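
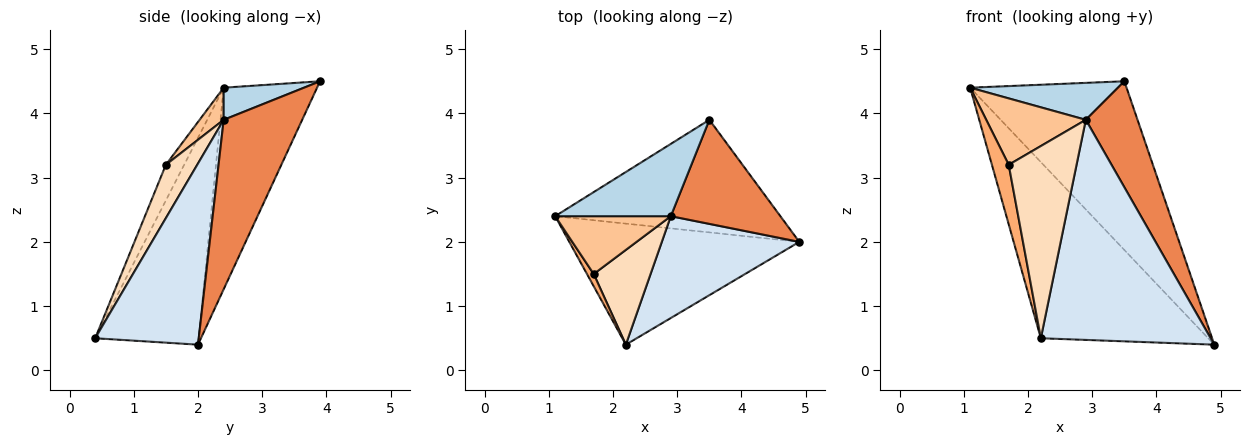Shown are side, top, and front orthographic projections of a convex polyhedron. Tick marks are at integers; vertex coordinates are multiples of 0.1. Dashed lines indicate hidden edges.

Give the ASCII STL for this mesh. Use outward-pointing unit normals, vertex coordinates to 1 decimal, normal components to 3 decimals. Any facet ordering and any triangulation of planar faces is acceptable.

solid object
 facet normal -0.454 0.734 -0.505
  outer loop
   vertex 2.2 0.4 0.5
   vertex 1.1 2.4 4.4
   vertex 4.9 2.0 0.4
  endloop
 endfacet
 facet normal -0.445 0.745 -0.497
  outer loop
   vertex 3.5 3.9 4.5
   vertex 4.9 2.0 0.4
   vertex 1.1 2.4 4.4
  endloop
 endfacet
 facet normal 0.240 -0.442 0.864
  outer loop
   vertex 2.9 2.4 3.9
   vertex 3.5 3.9 4.5
   vertex 1.1 2.4 4.4
  endloop
 endfacet
 facet normal 0.484 -0.794 0.367
  outer loop
   vertex 2.9 2.4 3.9
   vertex 2.2 0.4 0.5
   vertex 4.9 2.0 0.4
  endloop
 endfacet
 facet normal 0.735 -0.484 0.475
  outer loop
   vertex 2.9 2.4 3.9
   vertex 4.9 2.0 0.4
   vertex 3.5 3.9 4.5
  endloop
 endfacet
 facet normal -0.729 -0.670 0.138
  outer loop
   vertex 1.7 1.5 3.2
   vertex 1.1 2.4 4.4
   vertex 2.2 0.4 0.5
  endloop
 endfacet
 facet normal 0.179 -0.742 0.646
  outer loop
   vertex 1.7 1.5 3.2
   vertex 2.9 2.4 3.9
   vertex 1.1 2.4 4.4
  endloop
 endfacet
 facet normal 0.383 -0.828 0.408
  outer loop
   vertex 1.7 1.5 3.2
   vertex 2.2 0.4 0.5
   vertex 2.9 2.4 3.9
  endloop
 endfacet
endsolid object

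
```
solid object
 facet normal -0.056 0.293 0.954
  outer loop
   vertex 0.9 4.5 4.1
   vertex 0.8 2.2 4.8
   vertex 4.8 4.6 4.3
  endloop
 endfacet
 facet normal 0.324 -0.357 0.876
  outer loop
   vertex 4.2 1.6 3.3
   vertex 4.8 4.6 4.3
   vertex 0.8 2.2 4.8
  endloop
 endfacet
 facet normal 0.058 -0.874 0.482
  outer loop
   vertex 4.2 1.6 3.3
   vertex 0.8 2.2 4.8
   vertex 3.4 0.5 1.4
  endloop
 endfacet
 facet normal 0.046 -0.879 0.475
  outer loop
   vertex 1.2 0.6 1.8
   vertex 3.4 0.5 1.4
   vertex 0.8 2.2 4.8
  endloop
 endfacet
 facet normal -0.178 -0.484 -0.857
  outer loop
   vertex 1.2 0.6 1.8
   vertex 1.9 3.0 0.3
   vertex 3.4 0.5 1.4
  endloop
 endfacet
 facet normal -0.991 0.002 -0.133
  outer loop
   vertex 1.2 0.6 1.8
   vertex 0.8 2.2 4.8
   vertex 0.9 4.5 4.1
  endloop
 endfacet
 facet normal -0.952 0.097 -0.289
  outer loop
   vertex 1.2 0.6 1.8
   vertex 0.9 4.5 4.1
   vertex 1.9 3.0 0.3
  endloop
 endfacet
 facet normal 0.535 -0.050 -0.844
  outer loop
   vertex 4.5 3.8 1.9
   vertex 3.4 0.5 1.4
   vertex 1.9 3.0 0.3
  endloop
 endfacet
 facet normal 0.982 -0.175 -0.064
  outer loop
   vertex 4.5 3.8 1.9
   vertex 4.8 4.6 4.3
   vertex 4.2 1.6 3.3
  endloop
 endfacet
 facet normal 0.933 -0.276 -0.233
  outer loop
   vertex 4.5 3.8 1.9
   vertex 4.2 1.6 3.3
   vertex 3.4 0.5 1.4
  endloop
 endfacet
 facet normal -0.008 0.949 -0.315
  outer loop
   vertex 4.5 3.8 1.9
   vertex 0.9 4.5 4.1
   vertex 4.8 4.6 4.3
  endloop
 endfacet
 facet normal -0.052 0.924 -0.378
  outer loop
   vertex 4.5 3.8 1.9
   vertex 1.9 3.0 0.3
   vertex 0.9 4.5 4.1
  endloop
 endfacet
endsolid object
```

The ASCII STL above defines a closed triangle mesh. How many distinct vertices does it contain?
8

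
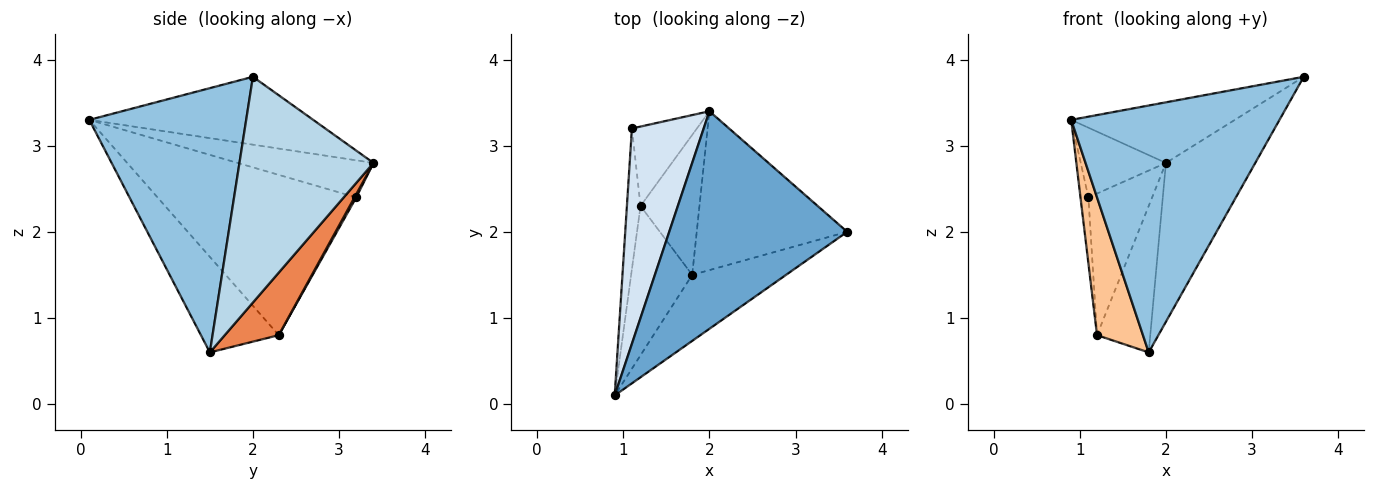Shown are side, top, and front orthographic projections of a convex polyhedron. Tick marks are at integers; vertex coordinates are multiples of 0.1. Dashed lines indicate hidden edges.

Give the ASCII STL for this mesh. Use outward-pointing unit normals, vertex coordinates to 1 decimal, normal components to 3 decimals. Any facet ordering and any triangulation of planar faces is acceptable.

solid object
 facet normal -0.345 0.252 0.904
  outer loop
   vertex 2.0 3.4 2.8
   vertex 0.9 0.1 3.3
   vertex 3.6 2.0 3.8
  endloop
 endfacet
 facet normal 0.588 -0.781 -0.209
  outer loop
   vertex 1.8 1.5 0.6
   vertex 3.6 2.0 3.8
   vertex 0.9 0.1 3.3
  endloop
 endfacet
 facet normal 0.728 0.485 -0.485
  outer loop
   vertex 1.8 1.5 0.6
   vertex 2.0 3.4 2.8
   vertex 3.6 2.0 3.8
  endloop
 endfacet
 facet normal -0.441 0.276 0.854
  outer loop
   vertex 1.1 3.2 2.4
   vertex 0.9 0.1 3.3
   vertex 2.0 3.4 2.8
  endloop
 endfacet
 facet normal 0.591 0.583 -0.557
  outer loop
   vertex 1.2 2.3 0.8
   vertex 2.0 3.4 2.8
   vertex 1.8 1.5 0.6
  endloop
 endfacet
 facet normal 0.024 0.872 -0.489
  outer loop
   vertex 1.2 2.3 0.8
   vertex 1.1 3.2 2.4
   vertex 2.0 3.4 2.8
  endloop
 endfacet
 facet normal -0.754 -0.445 -0.482
  outer loop
   vertex 1.2 2.3 0.8
   vertex 1.8 1.5 0.6
   vertex 0.9 0.1 3.3
  endloop
 endfacet
 facet normal -0.996 0.040 -0.085
  outer loop
   vertex 1.2 2.3 0.8
   vertex 0.9 0.1 3.3
   vertex 1.1 3.2 2.4
  endloop
 endfacet
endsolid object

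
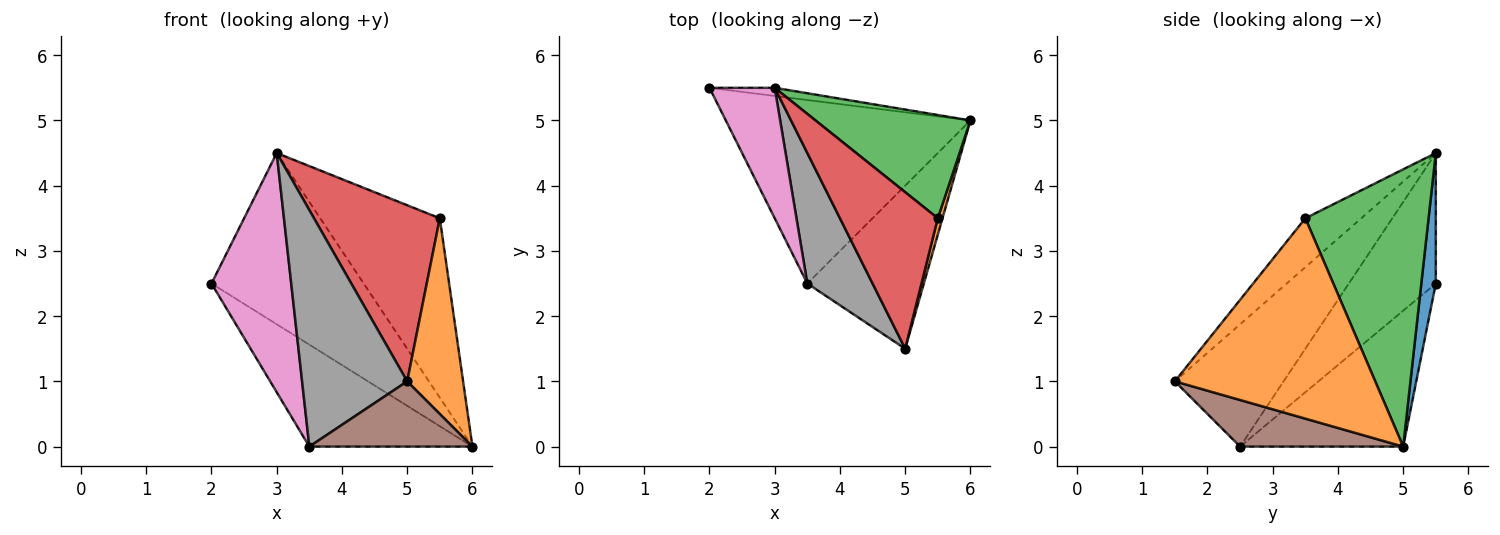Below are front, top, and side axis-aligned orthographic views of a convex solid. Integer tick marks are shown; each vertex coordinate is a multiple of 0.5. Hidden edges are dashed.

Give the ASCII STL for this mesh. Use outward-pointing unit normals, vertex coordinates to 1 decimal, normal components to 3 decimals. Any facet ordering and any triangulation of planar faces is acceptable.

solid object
 facet normal 0.095 0.994 -0.047
  outer loop
   vertex 3.0 5.5 4.5
   vertex 6.0 5.0 0.0
   vertex 2.0 5.5 2.5
  endloop
 endfacet
 facet normal 0.963 -0.269 0.022
  outer loop
   vertex 5.5 3.5 3.5
   vertex 5.0 1.5 1.0
   vertex 6.0 5.0 0.0
  endloop
 endfacet
 facet normal 0.666 0.646 0.372
  outer loop
   vertex 5.5 3.5 3.5
   vertex 6.0 5.0 0.0
   vertex 3.0 5.5 4.5
  endloop
 endfacet
 facet normal -0.315 -0.709 0.630
  outer loop
   vertex 5.5 3.5 3.5
   vertex 3.0 5.5 4.5
   vertex 5.0 1.5 1.0
  endloop
 endfacet
 facet normal -0.437 0.437 -0.786
  outer loop
   vertex 3.5 2.5 0.0
   vertex 2.0 5.5 2.5
   vertex 6.0 5.0 0.0
  endloop
 endfacet
 facet normal 0.348 -0.348 -0.870
  outer loop
   vertex 3.5 2.5 0.0
   vertex 6.0 5.0 0.0
   vertex 5.0 1.5 1.0
  endloop
 endfacet
 facet normal -0.692 -0.634 0.346
  outer loop
   vertex 3.5 2.5 0.0
   vertex 3.0 5.5 4.5
   vertex 2.0 5.5 2.5
  endloop
 endfacet
 facet normal -0.671 -0.649 0.358
  outer loop
   vertex 3.5 2.5 0.0
   vertex 5.0 1.5 1.0
   vertex 3.0 5.5 4.5
  endloop
 endfacet
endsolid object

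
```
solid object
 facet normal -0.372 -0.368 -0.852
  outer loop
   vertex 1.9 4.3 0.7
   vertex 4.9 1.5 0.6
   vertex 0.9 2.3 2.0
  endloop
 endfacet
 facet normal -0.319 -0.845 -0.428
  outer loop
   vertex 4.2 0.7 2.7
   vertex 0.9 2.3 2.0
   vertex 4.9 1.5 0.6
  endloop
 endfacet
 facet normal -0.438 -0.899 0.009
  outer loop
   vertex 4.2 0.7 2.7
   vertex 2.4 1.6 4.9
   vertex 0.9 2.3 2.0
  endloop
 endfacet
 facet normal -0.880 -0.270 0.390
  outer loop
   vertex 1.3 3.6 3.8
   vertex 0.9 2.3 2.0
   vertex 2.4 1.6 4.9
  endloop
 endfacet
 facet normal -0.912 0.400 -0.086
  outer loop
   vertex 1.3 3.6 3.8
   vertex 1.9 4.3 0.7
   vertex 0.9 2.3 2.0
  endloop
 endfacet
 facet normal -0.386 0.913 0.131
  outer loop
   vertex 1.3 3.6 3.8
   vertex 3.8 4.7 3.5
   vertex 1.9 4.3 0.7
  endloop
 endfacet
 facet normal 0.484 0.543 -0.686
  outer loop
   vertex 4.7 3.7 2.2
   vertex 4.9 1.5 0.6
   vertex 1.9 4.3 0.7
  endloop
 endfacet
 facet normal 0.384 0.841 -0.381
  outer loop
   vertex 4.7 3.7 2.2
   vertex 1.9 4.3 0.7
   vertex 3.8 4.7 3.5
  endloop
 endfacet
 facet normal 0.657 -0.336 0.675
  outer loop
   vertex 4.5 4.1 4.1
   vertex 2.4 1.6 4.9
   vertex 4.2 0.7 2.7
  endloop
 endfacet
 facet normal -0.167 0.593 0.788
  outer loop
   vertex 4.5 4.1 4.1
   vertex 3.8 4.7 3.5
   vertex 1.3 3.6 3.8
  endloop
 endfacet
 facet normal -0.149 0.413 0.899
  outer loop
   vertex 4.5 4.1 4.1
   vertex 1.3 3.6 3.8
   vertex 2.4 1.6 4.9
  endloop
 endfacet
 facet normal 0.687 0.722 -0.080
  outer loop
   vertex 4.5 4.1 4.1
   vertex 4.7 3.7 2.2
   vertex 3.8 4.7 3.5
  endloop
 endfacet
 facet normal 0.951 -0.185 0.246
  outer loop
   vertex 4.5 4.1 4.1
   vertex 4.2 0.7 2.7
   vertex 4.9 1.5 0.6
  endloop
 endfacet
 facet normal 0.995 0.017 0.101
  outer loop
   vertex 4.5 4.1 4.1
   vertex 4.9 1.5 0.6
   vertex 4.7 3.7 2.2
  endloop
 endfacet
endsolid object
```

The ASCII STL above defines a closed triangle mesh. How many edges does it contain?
21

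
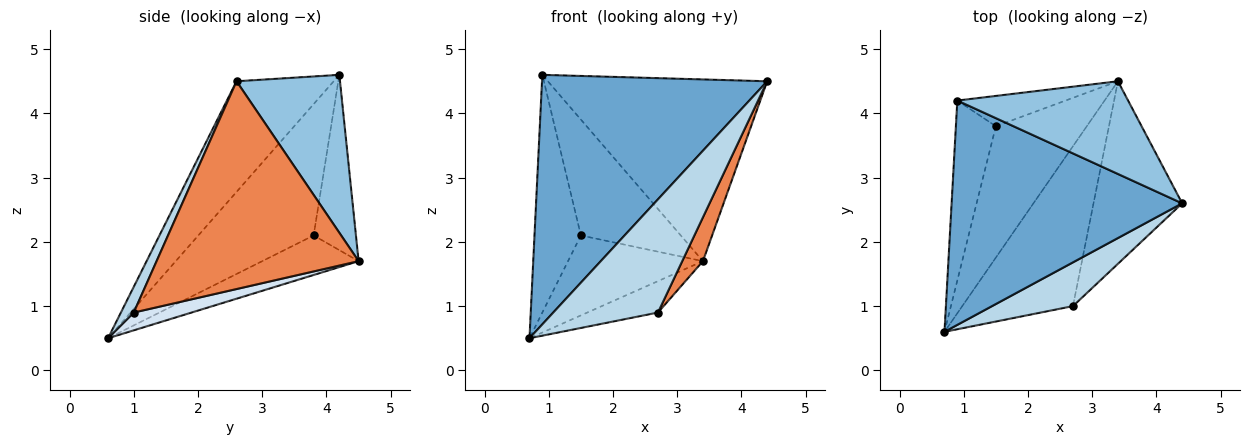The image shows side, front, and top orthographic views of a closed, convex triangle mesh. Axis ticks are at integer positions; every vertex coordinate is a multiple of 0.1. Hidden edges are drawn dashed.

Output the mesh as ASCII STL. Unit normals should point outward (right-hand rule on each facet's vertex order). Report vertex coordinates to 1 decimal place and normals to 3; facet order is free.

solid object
 facet normal -0.306 -0.708 0.637
  outer loop
   vertex 0.9 4.2 4.6
   vertex 0.7 0.6 0.5
   vertex 4.4 2.6 4.5
  endloop
 endfacet
 facet normal 0.387 0.821 0.419
  outer loop
   vertex 3.4 4.5 1.7
   vertex 0.9 4.2 4.6
   vertex 4.4 2.6 4.5
  endloop
 endfacet
 facet normal 0.114 -0.927 0.358
  outer loop
   vertex 2.7 1.0 0.9
   vertex 4.4 2.6 4.5
   vertex 0.7 0.6 0.5
  endloop
 endfacet
 facet normal 0.156 0.190 -0.969
  outer loop
   vertex 2.7 1.0 0.9
   vertex 0.7 0.6 0.5
   vertex 3.4 4.5 1.7
  endloop
 endfacet
 facet normal 0.916 -0.094 -0.391
  outer loop
   vertex 2.7 1.0 0.9
   vertex 3.4 4.5 1.7
   vertex 4.4 2.6 4.5
  endloop
 endfacet
 facet normal -0.893 0.359 -0.272
  outer loop
   vertex 1.5 3.8 2.1
   vertex 0.7 0.6 0.5
   vertex 0.9 4.2 4.6
  endloop
 endfacet
 facet normal -0.348 0.487 -0.801
  outer loop
   vertex 1.5 3.8 2.1
   vertex 3.4 4.5 1.7
   vertex 0.7 0.6 0.5
  endloop
 endfacet
 facet normal -0.379 0.895 -0.234
  outer loop
   vertex 1.5 3.8 2.1
   vertex 0.9 4.2 4.6
   vertex 3.4 4.5 1.7
  endloop
 endfacet
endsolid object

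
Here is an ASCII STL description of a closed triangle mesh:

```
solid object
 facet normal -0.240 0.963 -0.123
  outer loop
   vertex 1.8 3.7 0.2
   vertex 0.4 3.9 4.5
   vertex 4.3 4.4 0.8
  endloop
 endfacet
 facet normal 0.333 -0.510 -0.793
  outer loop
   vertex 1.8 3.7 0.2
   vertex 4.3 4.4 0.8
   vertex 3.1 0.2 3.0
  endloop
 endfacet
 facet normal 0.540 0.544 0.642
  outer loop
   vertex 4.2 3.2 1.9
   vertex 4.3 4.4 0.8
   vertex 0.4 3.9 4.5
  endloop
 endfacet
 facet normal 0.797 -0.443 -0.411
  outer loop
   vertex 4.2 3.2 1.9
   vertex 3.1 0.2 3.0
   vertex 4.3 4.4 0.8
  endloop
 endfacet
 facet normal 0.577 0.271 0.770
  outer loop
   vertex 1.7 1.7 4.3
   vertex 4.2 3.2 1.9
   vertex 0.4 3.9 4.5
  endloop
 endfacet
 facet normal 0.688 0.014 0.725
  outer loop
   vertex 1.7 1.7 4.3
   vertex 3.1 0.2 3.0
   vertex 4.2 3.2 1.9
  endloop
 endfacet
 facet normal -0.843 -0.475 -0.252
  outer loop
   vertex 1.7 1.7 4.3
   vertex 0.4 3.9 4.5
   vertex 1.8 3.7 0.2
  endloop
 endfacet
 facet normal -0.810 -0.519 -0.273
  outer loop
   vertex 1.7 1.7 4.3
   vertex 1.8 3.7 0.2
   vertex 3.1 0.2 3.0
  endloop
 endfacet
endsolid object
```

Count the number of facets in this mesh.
8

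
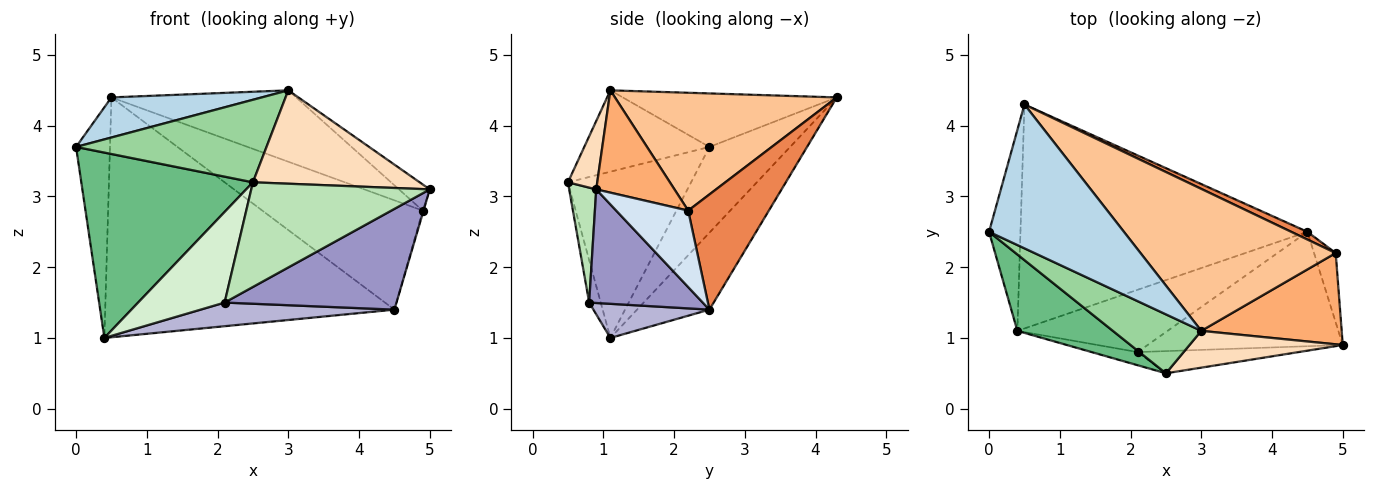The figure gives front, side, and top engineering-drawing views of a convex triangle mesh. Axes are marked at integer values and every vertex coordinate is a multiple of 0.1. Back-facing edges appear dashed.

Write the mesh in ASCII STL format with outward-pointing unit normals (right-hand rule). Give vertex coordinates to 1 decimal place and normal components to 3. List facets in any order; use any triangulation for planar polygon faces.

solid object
 facet normal -0.874 0.367 -0.320
  outer loop
   vertex 0.4 1.1 1.0
   vertex 0.0 2.5 3.7
   vertex 0.5 4.3 4.4
  endloop
 endfacet
 facet normal -0.180 0.719 -0.671
  outer loop
   vertex 4.5 2.5 1.4
   vertex 0.4 1.1 1.0
   vertex 0.5 4.3 4.4
  endloop
 endfacet
 facet normal -0.357 -0.251 0.900
  outer loop
   vertex 3.0 1.1 4.5
   vertex 0.5 4.3 4.4
   vertex 0.0 2.5 3.7
  endloop
 endfacet
 facet normal 0.962 0.011 -0.272
  outer loop
   vertex 4.9 2.2 2.8
   vertex 5.0 0.9 3.1
   vertex 4.5 2.5 1.4
  endloop
 endfacet
 facet normal 0.448 0.892 0.063
  outer loop
   vertex 4.9 2.2 2.8
   vertex 4.5 2.5 1.4
   vertex 0.5 4.3 4.4
  endloop
 endfacet
 facet normal 0.574 0.226 0.787
  outer loop
   vertex 4.9 2.2 2.8
   vertex 3.0 1.1 4.5
   vertex 5.0 0.9 3.1
  endloop
 endfacet
 facet normal 0.475 0.395 0.786
  outer loop
   vertex 4.9 2.2 2.8
   vertex 0.5 4.3 4.4
   vertex 3.0 1.1 4.5
  endloop
 endfacet
 facet normal 0.161 -0.918 0.362
  outer loop
   vertex 2.5 0.5 3.2
   vertex 5.0 0.9 3.1
   vertex 3.0 1.1 4.5
  endloop
 endfacet
 facet normal -0.553 -0.770 0.318
  outer loop
   vertex 2.5 0.5 3.2
   vertex 0.0 2.5 3.7
   vertex 0.4 1.1 1.0
  endloop
 endfacet
 facet normal -0.472 -0.718 0.513
  outer loop
   vertex 2.5 0.5 3.2
   vertex 3.0 1.1 4.5
   vertex 0.0 2.5 3.7
  endloop
 endfacet
 facet normal 0.147 -0.968 -0.205
  outer loop
   vertex 2.1 0.8 1.5
   vertex 5.0 0.9 3.1
   vertex 2.5 0.5 3.2
  endloop
 endfacet
 facet normal -0.131 -0.981 -0.142
  outer loop
   vertex 2.1 0.8 1.5
   vertex 2.5 0.5 3.2
   vertex 0.4 1.1 1.0
  endloop
 endfacet
 facet normal 0.400 -0.606 -0.688
  outer loop
   vertex 2.1 0.8 1.5
   vertex 4.5 2.5 1.4
   vertex 5.0 0.9 3.1
  endloop
 endfacet
 facet normal 0.208 -0.347 -0.915
  outer loop
   vertex 2.1 0.8 1.5
   vertex 0.4 1.1 1.0
   vertex 4.5 2.5 1.4
  endloop
 endfacet
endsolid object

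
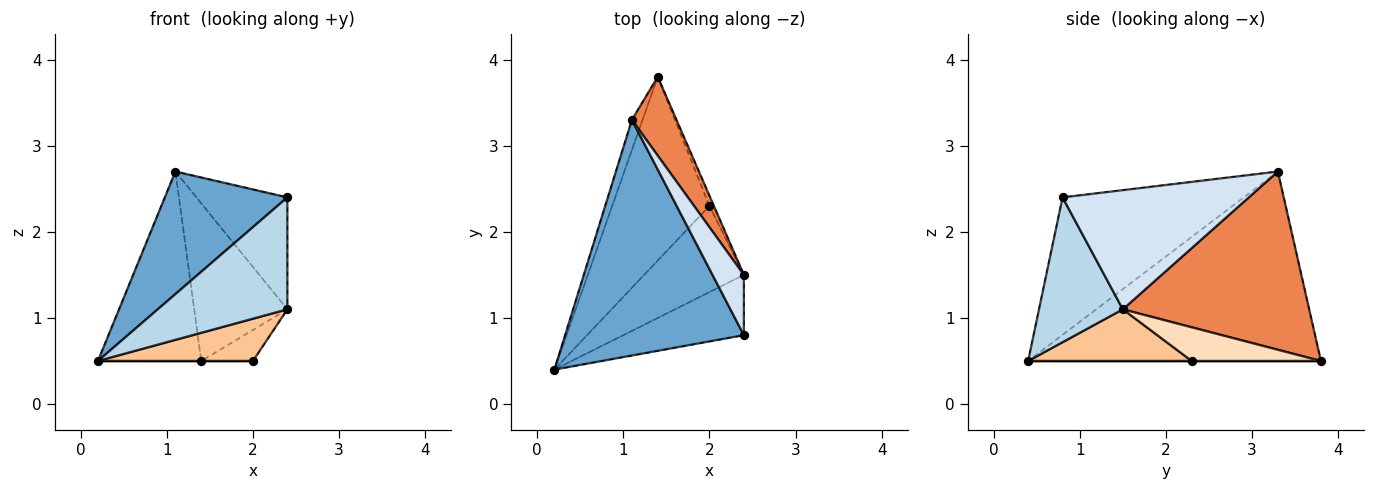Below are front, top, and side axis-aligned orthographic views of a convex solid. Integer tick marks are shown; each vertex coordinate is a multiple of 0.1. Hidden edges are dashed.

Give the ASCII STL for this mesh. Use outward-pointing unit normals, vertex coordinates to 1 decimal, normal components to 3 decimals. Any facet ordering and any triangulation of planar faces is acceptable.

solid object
 facet normal -0.564 -0.381 0.733
  outer loop
   vertex 1.1 3.3 2.7
   vertex 0.2 0.4 0.5
   vertex 2.4 0.8 2.4
  endloop
 endfacet
 facet normal -0.942 0.332 -0.053
  outer loop
   vertex 1.1 3.3 2.7
   vertex 1.4 3.8 0.5
   vertex 0.2 0.4 0.5
  endloop
 endfacet
 facet normal 0.495 -0.765 -0.412
  outer loop
   vertex 2.4 1.5 1.1
   vertex 2.4 0.8 2.4
   vertex 0.2 0.4 0.5
  endloop
 endfacet
 facet normal 0.874 0.427 0.230
  outer loop
   vertex 2.4 1.5 1.1
   vertex 1.1 3.3 2.7
   vertex 2.4 0.8 2.4
  endloop
 endfacet
 facet normal 0.873 0.436 0.218
  outer loop
   vertex 2.4 1.5 1.1
   vertex 1.4 3.8 0.5
   vertex 1.1 3.3 2.7
  endloop
 endfacet
 facet normal 0.000 0.000 -1.000
  outer loop
   vertex 2.0 2.3 0.5
   vertex 0.2 0.4 0.5
   vertex 1.4 3.8 0.5
  endloop
 endfacet
 facet normal 0.422 -0.400 -0.814
  outer loop
   vertex 2.0 2.3 0.5
   vertex 2.4 1.5 1.1
   vertex 0.2 0.4 0.5
  endloop
 endfacet
 facet normal 0.921 0.369 -0.123
  outer loop
   vertex 2.0 2.3 0.5
   vertex 1.4 3.8 0.5
   vertex 2.4 1.5 1.1
  endloop
 endfacet
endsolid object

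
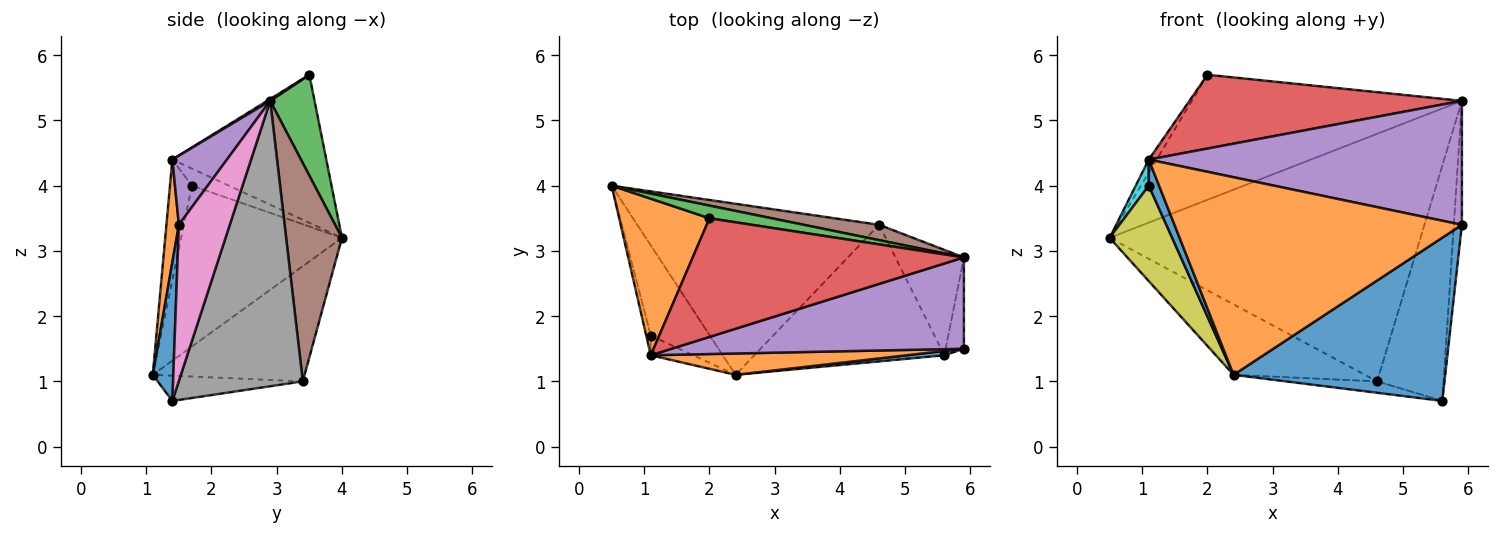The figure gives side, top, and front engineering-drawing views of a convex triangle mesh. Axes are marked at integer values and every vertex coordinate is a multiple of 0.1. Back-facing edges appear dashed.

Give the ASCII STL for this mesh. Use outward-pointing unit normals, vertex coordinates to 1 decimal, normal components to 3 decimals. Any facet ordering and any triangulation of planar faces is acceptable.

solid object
 facet normal 0.097 -0.995 0.026
  outer loop
   vertex 5.6 1.4 0.7
   vertex 5.9 1.5 3.4
   vertex 2.4 1.1 1.1
  endloop
 endfacet
 facet normal 0.043 -0.993 0.107
  outer loop
   vertex 1.1 1.4 4.4
   vertex 2.4 1.1 1.1
   vertex 5.9 1.5 3.4
  endloop
 endfacet
 facet normal -0.403 0.349 -0.846
  outer loop
   vertex 4.6 3.4 1.0
   vertex 2.4 1.1 1.1
   vertex 0.5 4.0 3.2
  endloop
 endfacet
 facet normal -0.131 0.083 -0.988
  outer loop
   vertex 4.6 3.4 1.0
   vertex 5.6 1.4 0.7
   vertex 2.4 1.1 1.1
  endloop
 endfacet
 facet normal 0.139 -0.797 0.587
  outer loop
   vertex 5.9 2.9 5.3
   vertex 1.1 1.4 4.4
   vertex 5.9 1.5 3.4
  endloop
 endfacet
 facet normal 0.176 0.982 0.061
  outer loop
   vertex 5.9 2.9 5.3
   vertex 4.6 3.4 1.0
   vertex 0.5 4.0 3.2
  endloop
 endfacet
 facet normal 0.981 0.156 -0.115
  outer loop
   vertex 5.9 2.9 5.3
   vertex 5.9 1.5 3.4
   vertex 5.6 1.4 0.7
  endloop
 endfacet
 facet normal 0.862 0.462 -0.207
  outer loop
   vertex 5.9 2.9 5.3
   vertex 5.6 1.4 0.7
   vertex 4.6 3.4 1.0
  endloop
 endfacet
 facet normal -0.882 -0.343 -0.324
  outer loop
   vertex 1.1 1.7 4.0
   vertex 0.5 4.0 3.2
   vertex 2.4 1.1 1.1
  endloop
 endfacet
 facet normal -0.915 -0.323 -0.242
  outer loop
   vertex 1.1 1.7 4.0
   vertex 1.1 1.4 4.4
   vertex 0.5 4.0 3.2
  endloop
 endfacet
 facet normal -0.863 -0.404 -0.303
  outer loop
   vertex 1.1 1.7 4.0
   vertex 2.4 1.1 1.1
   vertex 1.1 1.4 4.4
  endloop
 endfacet
 facet normal -0.853 0.043 0.520
  outer loop
   vertex 2.0 3.5 5.7
   vertex 0.5 4.0 3.2
   vertex 1.1 1.4 4.4
  endloop
 endfacet
 facet normal 0.161 0.982 0.100
  outer loop
   vertex 2.0 3.5 5.7
   vertex 5.9 2.9 5.3
   vertex 0.5 4.0 3.2
  endloop
 endfacet
 facet normal 0.006 -0.528 0.849
  outer loop
   vertex 2.0 3.5 5.7
   vertex 1.1 1.4 4.4
   vertex 5.9 2.9 5.3
  endloop
 endfacet
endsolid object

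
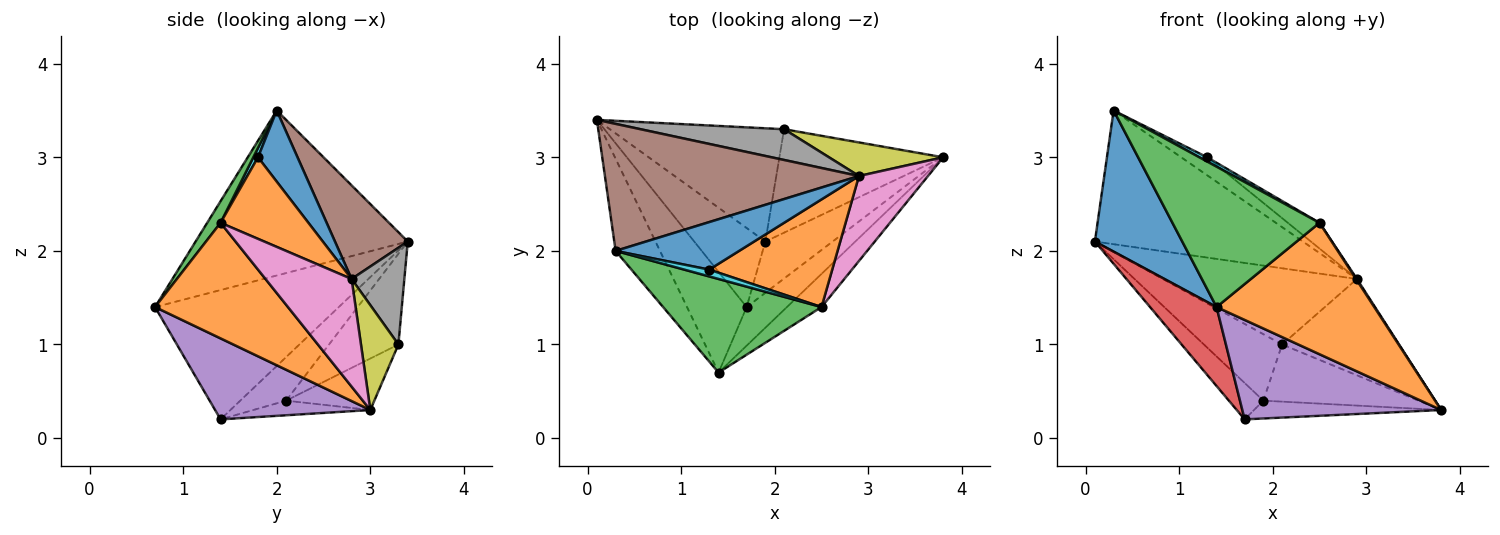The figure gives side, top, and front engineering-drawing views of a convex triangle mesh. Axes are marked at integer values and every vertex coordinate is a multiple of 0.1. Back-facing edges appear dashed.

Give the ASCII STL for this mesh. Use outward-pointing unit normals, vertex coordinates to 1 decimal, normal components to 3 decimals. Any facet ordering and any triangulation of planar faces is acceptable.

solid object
 facet normal -0.897 -0.369 -0.241
  outer loop
   vertex 0.3 2.0 3.5
   vertex 0.1 3.4 2.1
   vertex 1.4 0.7 1.4
  endloop
 endfacet
 facet normal 0.633 -0.751 -0.189
  outer loop
   vertex 2.5 1.4 2.3
   vertex 1.4 0.7 1.4
   vertex 3.8 3.0 0.3
  endloop
 endfacet
 facet normal 0.075 -0.830 0.553
  outer loop
   vertex 2.5 1.4 2.3
   vertex 0.3 2.0 3.5
   vertex 1.4 0.7 1.4
  endloop
 endfacet
 facet normal -0.863 -0.312 -0.398
  outer loop
   vertex 1.7 1.4 0.2
   vertex 1.4 0.7 1.4
   vertex 0.1 3.4 2.1
  endloop
 endfacet
 facet normal 0.588 -0.754 -0.293
  outer loop
   vertex 1.7 1.4 0.2
   vertex 3.8 3.0 0.3
   vertex 1.4 0.7 1.4
  endloop
 endfacet
 facet normal 0.246 0.703 0.668
  outer loop
   vertex 2.9 2.8 1.7
   vertex 0.1 3.4 2.1
   vertex 0.3 2.0 3.5
  endloop
 endfacet
 facet normal 0.842 -0.009 0.540
  outer loop
   vertex 2.9 2.8 1.7
   vertex 2.5 1.4 2.3
   vertex 3.8 3.0 0.3
  endloop
 endfacet
 facet normal 0.245 0.899 0.363
  outer loop
   vertex 2.1 3.3 1.0
   vertex 0.1 3.4 2.1
   vertex 2.9 2.8 1.7
  endloop
 endfacet
 facet normal 0.289 0.904 0.315
  outer loop
   vertex 2.1 3.3 1.0
   vertex 2.9 2.8 1.7
   vertex 3.8 3.0 0.3
  endloop
 endfacet
 facet normal 0.303 -0.505 0.808
  outer loop
   vertex 1.3 1.8 3.0
   vertex 0.3 2.0 3.5
   vertex 2.5 1.4 2.3
  endloop
 endfacet
 facet normal 0.474 0.312 0.823
  outer loop
   vertex 1.3 1.8 3.0
   vertex 2.9 2.8 1.7
   vertex 0.3 2.0 3.5
  endloop
 endfacet
 facet normal 0.542 0.195 0.817
  outer loop
   vertex 1.3 1.8 3.0
   vertex 2.5 1.4 2.3
   vertex 2.9 2.8 1.7
  endloop
 endfacet
 facet normal -0.201 0.322 -0.925
  outer loop
   vertex 1.9 2.1 0.4
   vertex 3.8 3.0 0.3
   vertex 1.7 1.4 0.2
  endloop
 endfacet
 facet normal -0.265 0.466 -0.844
  outer loop
   vertex 1.9 2.1 0.4
   vertex 2.1 3.3 1.0
   vertex 3.8 3.0 0.3
  endloop
 endfacet
 facet normal -0.486 0.366 -0.794
  outer loop
   vertex 1.9 2.1 0.4
   vertex 1.7 1.4 0.2
   vertex 0.1 3.4 2.1
  endloop
 endfacet
 facet normal -0.410 0.462 -0.787
  outer loop
   vertex 1.9 2.1 0.4
   vertex 0.1 3.4 2.1
   vertex 2.1 3.3 1.0
  endloop
 endfacet
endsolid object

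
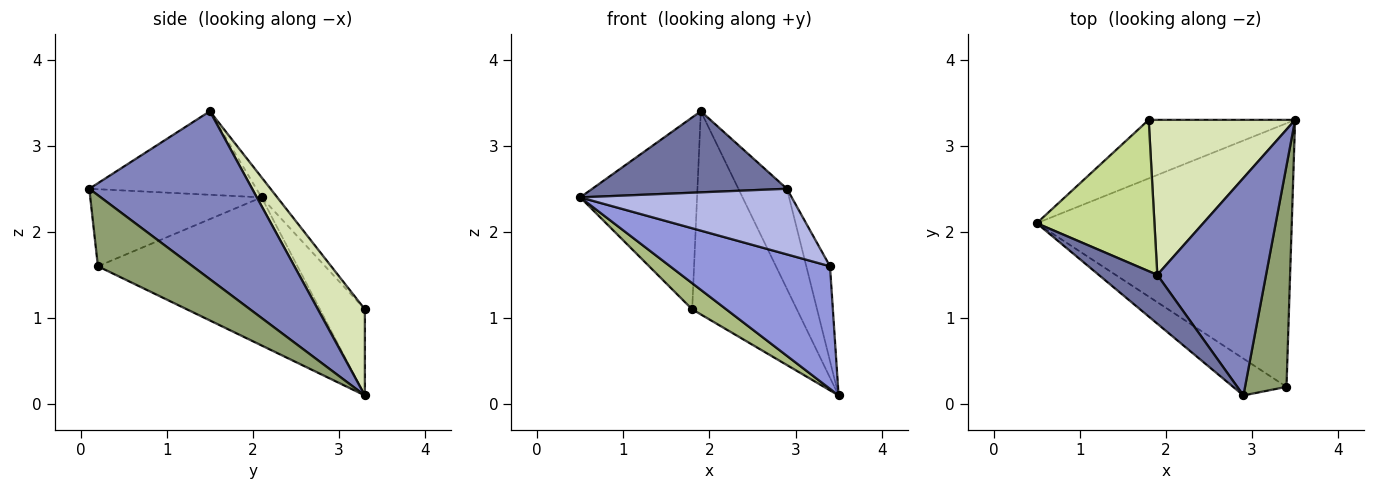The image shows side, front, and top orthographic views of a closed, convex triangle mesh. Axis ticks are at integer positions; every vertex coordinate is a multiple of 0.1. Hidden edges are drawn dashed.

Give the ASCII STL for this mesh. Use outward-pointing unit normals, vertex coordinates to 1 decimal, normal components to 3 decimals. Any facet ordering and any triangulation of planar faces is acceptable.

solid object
 facet normal -0.592 -0.690 0.415
  outer loop
   vertex 1.9 1.5 3.4
   vertex 0.5 2.1 2.4
   vertex 2.9 0.1 2.5
  endloop
 endfacet
 facet normal 0.814 0.243 0.527
  outer loop
   vertex 1.9 1.5 3.4
   vertex 2.9 0.1 2.5
   vertex 3.5 3.3 0.1
  endloop
 endfacet
 facet normal -0.466 -0.373 -0.802
  outer loop
   vertex 3.4 0.2 1.6
   vertex 0.5 2.1 2.4
   vertex 3.5 3.3 0.1
  endloop
 endfacet
 facet normal -0.577 -0.712 -0.400
  outer loop
   vertex 3.4 0.2 1.6
   vertex 2.9 0.1 2.5
   vertex 0.5 2.1 2.4
  endloop
 endfacet
 facet normal 0.844 0.211 0.493
  outer loop
   vertex 3.4 0.2 1.6
   vertex 3.5 3.3 0.1
   vertex 2.9 0.1 2.5
  endloop
 endfacet
 facet normal -0.473 -0.359 -0.805
  outer loop
   vertex 1.8 3.3 1.1
   vertex 3.5 3.3 0.1
   vertex 0.5 2.1 2.4
  endloop
 endfacet
 facet normal -0.105 0.781 0.616
  outer loop
   vertex 1.8 3.3 1.1
   vertex 0.5 2.1 2.4
   vertex 1.9 1.5 3.4
  endloop
 endfacet
 facet normal 0.336 0.749 0.571
  outer loop
   vertex 1.8 3.3 1.1
   vertex 1.9 1.5 3.4
   vertex 3.5 3.3 0.1
  endloop
 endfacet
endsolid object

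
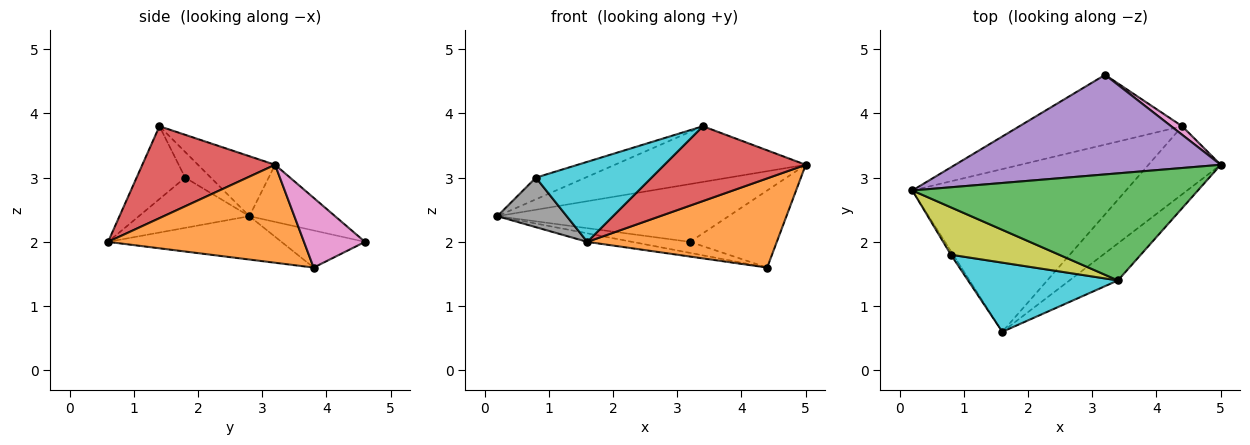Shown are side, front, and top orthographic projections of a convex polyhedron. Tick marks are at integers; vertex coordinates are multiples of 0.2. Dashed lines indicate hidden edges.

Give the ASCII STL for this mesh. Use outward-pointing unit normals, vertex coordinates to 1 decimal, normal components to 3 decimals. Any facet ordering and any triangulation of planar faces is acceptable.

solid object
 facet normal -0.199 0.052 -0.979
  outer loop
   vertex 4.4 3.8 1.6
   vertex 1.6 0.6 2.0
   vertex 0.2 2.8 2.4
  endloop
 endfacet
 facet normal 0.635 -0.614 -0.468
  outer loop
   vertex 4.4 3.8 1.6
   vertex 5.0 3.2 3.2
   vertex 1.6 0.6 2.0
  endloop
 endfacet
 facet normal -0.183 0.454 0.872
  outer loop
   vertex 3.4 1.4 3.8
   vertex 5.0 3.2 3.2
   vertex 0.2 2.8 2.4
  endloop
 endfacet
 facet normal 0.644 -0.686 -0.339
  outer loop
   vertex 3.4 1.4 3.8
   vertex 1.6 0.6 2.0
   vertex 5.0 3.2 3.2
  endloop
 endfacet
 facet normal -0.183 0.494 0.850
  outer loop
   vertex 3.2 4.6 2.0
   vertex 0.2 2.8 2.4
   vertex 5.0 3.2 3.2
  endloop
 endfacet
 facet normal -0.220 0.152 -0.964
  outer loop
   vertex 3.2 4.6 2.0
   vertex 4.4 3.8 1.6
   vertex 0.2 2.8 2.4
  endloop
 endfacet
 facet normal 0.573 0.814 0.090
  outer loop
   vertex 3.2 4.6 2.0
   vertex 5.0 3.2 3.2
   vertex 4.4 3.8 1.6
  endloop
 endfacet
 facet normal -0.846 -0.531 -0.039
  outer loop
   vertex 0.8 1.8 3.0
   vertex 0.2 2.8 2.4
   vertex 1.6 0.6 2.0
  endloop
 endfacet
 facet normal -0.211 0.407 0.889
  outer loop
   vertex 0.8 1.8 3.0
   vertex 3.4 1.4 3.8
   vertex 0.2 2.8 2.4
  endloop
 endfacet
 facet normal -0.303 -0.721 0.623
  outer loop
   vertex 0.8 1.8 3.0
   vertex 1.6 0.6 2.0
   vertex 3.4 1.4 3.8
  endloop
 endfacet
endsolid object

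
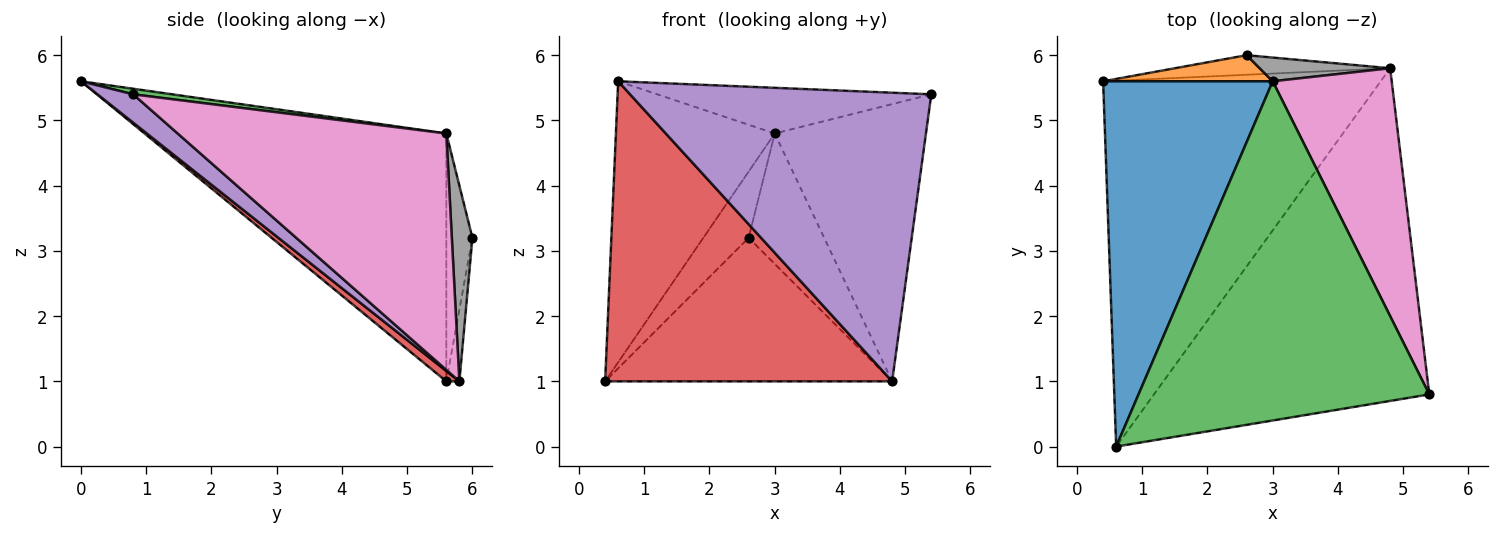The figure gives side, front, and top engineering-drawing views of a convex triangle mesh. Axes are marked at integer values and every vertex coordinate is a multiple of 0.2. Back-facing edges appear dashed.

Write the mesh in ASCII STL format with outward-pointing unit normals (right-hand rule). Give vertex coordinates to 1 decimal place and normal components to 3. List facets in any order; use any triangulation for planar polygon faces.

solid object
 facet normal -0.757 0.398 0.518
  outer loop
   vertex 3.0 5.6 4.8
   vertex 0.4 5.6 1.0
   vertex 0.6 0.0 5.6
  endloop
 endfacet
 facet normal -0.472 0.820 0.323
  outer loop
   vertex 3.0 5.6 4.8
   vertex 2.6 6.0 3.2
   vertex 0.4 5.6 1.0
  endloop
 endfacet
 facet normal 0.019 0.133 0.991
  outer loop
   vertex 3.0 5.6 4.8
   vertex 0.6 0.0 5.6
   vertex 5.4 0.8 5.4
  endloop
 endfacet
 facet normal 0.029 -0.634 -0.773
  outer loop
   vertex 4.8 5.8 1.0
   vertex 0.6 0.0 5.6
   vertex 0.4 5.6 1.0
  endloop
 endfacet
 facet normal 0.078 -0.653 -0.753
  outer loop
   vertex 4.8 5.8 1.0
   vertex 5.4 0.8 5.4
   vertex 0.6 0.0 5.6
  endloop
 endfacet
 facet normal -0.045 0.990 -0.135
  outer loop
   vertex 4.8 5.8 1.0
   vertex 0.4 5.6 1.0
   vertex 2.6 6.0 3.2
  endloop
 endfacet
 facet normal 0.798 0.449 0.402
  outer loop
   vertex 4.8 5.8 1.0
   vertex 3.0 5.6 4.8
   vertex 5.4 0.8 5.4
  endloop
 endfacet
 facet normal 0.259 0.950 0.173
  outer loop
   vertex 4.8 5.8 1.0
   vertex 2.6 6.0 3.2
   vertex 3.0 5.6 4.8
  endloop
 endfacet
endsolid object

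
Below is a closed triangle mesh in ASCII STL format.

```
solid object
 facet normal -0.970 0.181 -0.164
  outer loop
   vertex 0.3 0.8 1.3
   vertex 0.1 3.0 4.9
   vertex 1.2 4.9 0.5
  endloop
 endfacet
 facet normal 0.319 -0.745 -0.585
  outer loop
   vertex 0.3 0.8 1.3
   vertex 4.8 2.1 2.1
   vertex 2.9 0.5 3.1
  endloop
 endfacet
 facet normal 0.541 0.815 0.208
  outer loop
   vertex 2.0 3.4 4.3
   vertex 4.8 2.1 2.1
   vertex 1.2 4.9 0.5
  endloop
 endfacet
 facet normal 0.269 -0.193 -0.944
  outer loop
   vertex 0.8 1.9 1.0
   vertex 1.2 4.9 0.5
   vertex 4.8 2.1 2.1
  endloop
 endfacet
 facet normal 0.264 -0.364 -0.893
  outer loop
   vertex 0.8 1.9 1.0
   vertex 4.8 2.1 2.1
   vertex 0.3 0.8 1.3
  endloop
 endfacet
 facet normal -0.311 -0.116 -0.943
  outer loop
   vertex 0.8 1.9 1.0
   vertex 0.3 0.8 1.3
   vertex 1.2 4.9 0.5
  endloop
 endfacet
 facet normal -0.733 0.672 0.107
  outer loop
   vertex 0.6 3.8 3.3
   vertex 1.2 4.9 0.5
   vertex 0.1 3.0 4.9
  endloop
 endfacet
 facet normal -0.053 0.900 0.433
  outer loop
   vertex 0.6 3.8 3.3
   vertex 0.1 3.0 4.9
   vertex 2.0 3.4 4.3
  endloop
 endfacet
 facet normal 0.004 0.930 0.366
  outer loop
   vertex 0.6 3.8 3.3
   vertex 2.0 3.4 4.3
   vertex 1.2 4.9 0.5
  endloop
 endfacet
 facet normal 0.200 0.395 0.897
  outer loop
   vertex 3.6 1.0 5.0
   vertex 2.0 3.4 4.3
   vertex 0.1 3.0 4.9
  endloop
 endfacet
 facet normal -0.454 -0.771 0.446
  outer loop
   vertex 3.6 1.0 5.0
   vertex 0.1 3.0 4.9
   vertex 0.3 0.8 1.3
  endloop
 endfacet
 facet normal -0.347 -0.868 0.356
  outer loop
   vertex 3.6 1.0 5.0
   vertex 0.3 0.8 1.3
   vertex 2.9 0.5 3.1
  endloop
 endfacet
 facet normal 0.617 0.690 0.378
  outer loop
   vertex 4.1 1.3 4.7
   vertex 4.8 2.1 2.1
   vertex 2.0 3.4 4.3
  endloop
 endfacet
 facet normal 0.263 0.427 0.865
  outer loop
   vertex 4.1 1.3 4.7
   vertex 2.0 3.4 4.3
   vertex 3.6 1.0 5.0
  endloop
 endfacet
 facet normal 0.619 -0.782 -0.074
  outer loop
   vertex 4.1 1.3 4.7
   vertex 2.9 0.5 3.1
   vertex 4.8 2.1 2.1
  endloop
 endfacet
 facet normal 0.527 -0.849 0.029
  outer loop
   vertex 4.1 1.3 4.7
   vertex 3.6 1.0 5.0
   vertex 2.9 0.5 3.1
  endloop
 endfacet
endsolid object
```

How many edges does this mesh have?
24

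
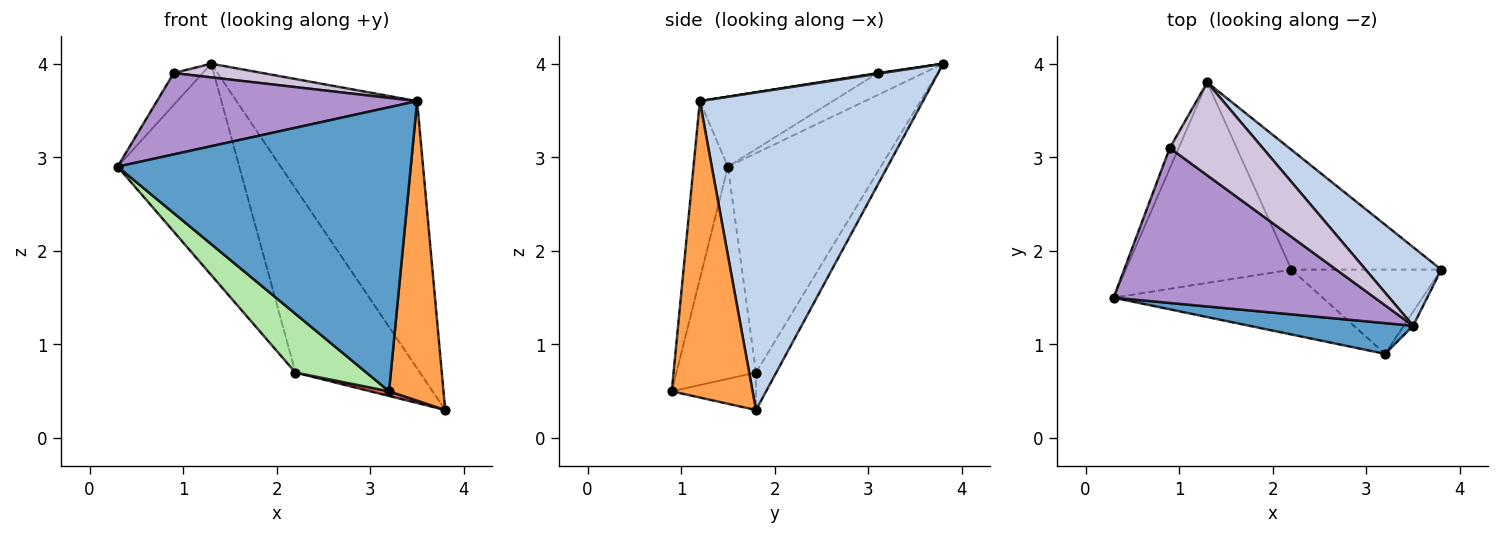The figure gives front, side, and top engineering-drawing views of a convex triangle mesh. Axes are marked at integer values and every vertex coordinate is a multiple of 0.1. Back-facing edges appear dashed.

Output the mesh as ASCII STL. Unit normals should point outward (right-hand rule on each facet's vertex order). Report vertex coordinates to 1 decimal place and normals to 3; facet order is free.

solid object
 facet normal -0.116 -0.987 0.107
  outer loop
   vertex 3.5 1.2 3.6
   vertex 0.3 1.5 2.9
   vertex 3.2 0.9 0.5
  endloop
 endfacet
 facet normal 0.764 0.619 0.182
  outer loop
   vertex 3.5 1.2 3.6
   vertex 3.8 1.8 0.3
   vertex 1.3 3.8 4.0
  endloop
 endfacet
 facet normal 0.829 -0.559 -0.026
  outer loop
   vertex 3.5 1.2 3.6
   vertex 3.2 0.9 0.5
   vertex 3.8 1.8 0.3
  endloop
 endfacet
 facet normal -0.674 0.536 -0.509
  outer loop
   vertex 2.2 1.8 0.7
   vertex 0.3 1.5 2.9
   vertex 1.3 3.8 4.0
  endloop
 endfacet
 facet normal -0.135 0.831 -0.540
  outer loop
   vertex 2.2 1.8 0.7
   vertex 1.3 3.8 4.0
   vertex 3.8 1.8 0.3
  endloop
 endfacet
 facet normal -0.601 -0.536 -0.592
  outer loop
   vertex 2.2 1.8 0.7
   vertex 3.2 0.9 0.5
   vertex 0.3 1.5 2.9
  endloop
 endfacet
 facet normal -0.242 -0.054 -0.969
  outer loop
   vertex 2.2 1.8 0.7
   vertex 3.8 1.8 0.3
   vertex 3.2 0.9 0.5
  endloop
 endfacet
 facet normal -0.800 0.504 -0.326
  outer loop
   vertex 0.9 3.1 3.9
   vertex 1.3 3.8 4.0
   vertex 0.3 1.5 2.9
  endloop
 endfacet
 facet normal -0.231 -0.452 0.862
  outer loop
   vertex 0.9 3.1 3.9
   vertex 0.3 1.5 2.9
   vertex 3.5 1.2 3.6
  endloop
 endfacet
 facet normal 0.008 -0.146 0.989
  outer loop
   vertex 0.9 3.1 3.9
   vertex 3.5 1.2 3.6
   vertex 1.3 3.8 4.0
  endloop
 endfacet
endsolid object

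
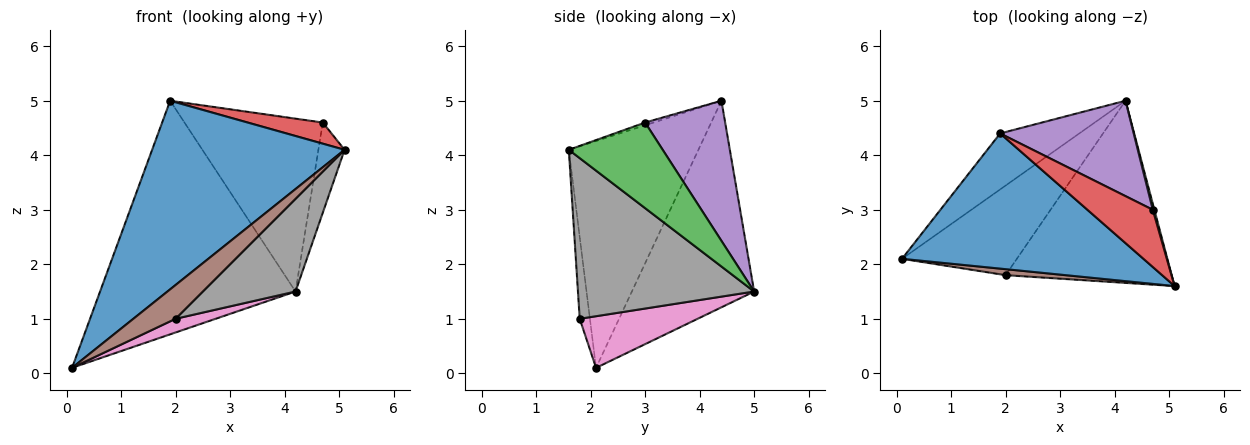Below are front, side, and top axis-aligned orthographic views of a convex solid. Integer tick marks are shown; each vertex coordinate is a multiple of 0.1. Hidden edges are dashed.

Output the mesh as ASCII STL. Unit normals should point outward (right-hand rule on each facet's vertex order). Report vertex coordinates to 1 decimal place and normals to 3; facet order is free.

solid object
 facet normal -0.480 -0.713 0.511
  outer loop
   vertex 1.9 4.4 5.0
   vertex 0.1 2.1 0.1
   vertex 5.1 1.6 4.1
  endloop
 endfacet
 facet normal -0.520 0.831 -0.199
  outer loop
   vertex 1.9 4.4 5.0
   vertex 4.2 5.0 1.5
   vertex 0.1 2.1 0.1
  endloop
 endfacet
 facet normal 0.963 0.269 0.018
  outer loop
   vertex 4.7 3.0 4.6
   vertex 5.1 1.6 4.1
   vertex 4.2 5.0 1.5
  endloop
 endfacet
 facet normal -0.039 -0.346 0.937
  outer loop
   vertex 4.7 3.0 4.6
   vertex 1.9 4.4 5.0
   vertex 5.1 1.6 4.1
  endloop
 endfacet
 facet normal 0.452 0.781 0.431
  outer loop
   vertex 4.7 3.0 4.6
   vertex 4.2 5.0 1.5
   vertex 1.9 4.4 5.0
  endloop
 endfacet
 facet normal -0.232 -0.958 0.170
  outer loop
   vertex 2.0 1.8 1.0
   vertex 5.1 1.6 4.1
   vertex 0.1 2.1 0.1
  endloop
 endfacet
 facet normal 0.406 -0.138 -0.903
  outer loop
   vertex 2.0 1.8 1.0
   vertex 0.1 2.1 0.1
   vertex 4.2 5.0 1.5
  endloop
 endfacet
 facet normal 0.653 -0.343 -0.675
  outer loop
   vertex 2.0 1.8 1.0
   vertex 4.2 5.0 1.5
   vertex 5.1 1.6 4.1
  endloop
 endfacet
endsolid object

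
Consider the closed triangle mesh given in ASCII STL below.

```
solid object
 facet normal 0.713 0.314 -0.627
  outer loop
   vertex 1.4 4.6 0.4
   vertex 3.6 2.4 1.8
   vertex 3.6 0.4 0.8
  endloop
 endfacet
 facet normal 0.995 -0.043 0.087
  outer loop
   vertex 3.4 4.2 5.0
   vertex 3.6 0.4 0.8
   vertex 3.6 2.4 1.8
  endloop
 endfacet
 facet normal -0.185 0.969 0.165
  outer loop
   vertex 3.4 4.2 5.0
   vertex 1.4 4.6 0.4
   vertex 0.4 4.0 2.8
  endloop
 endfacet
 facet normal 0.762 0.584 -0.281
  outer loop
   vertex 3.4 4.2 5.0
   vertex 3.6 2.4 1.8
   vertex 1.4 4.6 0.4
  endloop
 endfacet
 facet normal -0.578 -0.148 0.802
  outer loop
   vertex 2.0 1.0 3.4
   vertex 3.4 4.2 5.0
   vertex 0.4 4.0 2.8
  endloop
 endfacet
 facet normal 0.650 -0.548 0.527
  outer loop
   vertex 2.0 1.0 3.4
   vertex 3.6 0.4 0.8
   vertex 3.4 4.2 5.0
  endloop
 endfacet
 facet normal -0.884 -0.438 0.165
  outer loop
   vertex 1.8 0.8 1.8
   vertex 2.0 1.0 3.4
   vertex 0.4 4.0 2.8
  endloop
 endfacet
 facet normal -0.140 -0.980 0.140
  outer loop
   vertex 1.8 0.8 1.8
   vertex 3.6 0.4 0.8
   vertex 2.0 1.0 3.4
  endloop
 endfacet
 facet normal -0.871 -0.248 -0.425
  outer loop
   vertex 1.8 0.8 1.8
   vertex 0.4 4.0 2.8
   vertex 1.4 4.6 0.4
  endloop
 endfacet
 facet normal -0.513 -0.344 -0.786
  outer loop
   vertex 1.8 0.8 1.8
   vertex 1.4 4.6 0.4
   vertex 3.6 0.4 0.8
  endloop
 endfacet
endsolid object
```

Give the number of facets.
10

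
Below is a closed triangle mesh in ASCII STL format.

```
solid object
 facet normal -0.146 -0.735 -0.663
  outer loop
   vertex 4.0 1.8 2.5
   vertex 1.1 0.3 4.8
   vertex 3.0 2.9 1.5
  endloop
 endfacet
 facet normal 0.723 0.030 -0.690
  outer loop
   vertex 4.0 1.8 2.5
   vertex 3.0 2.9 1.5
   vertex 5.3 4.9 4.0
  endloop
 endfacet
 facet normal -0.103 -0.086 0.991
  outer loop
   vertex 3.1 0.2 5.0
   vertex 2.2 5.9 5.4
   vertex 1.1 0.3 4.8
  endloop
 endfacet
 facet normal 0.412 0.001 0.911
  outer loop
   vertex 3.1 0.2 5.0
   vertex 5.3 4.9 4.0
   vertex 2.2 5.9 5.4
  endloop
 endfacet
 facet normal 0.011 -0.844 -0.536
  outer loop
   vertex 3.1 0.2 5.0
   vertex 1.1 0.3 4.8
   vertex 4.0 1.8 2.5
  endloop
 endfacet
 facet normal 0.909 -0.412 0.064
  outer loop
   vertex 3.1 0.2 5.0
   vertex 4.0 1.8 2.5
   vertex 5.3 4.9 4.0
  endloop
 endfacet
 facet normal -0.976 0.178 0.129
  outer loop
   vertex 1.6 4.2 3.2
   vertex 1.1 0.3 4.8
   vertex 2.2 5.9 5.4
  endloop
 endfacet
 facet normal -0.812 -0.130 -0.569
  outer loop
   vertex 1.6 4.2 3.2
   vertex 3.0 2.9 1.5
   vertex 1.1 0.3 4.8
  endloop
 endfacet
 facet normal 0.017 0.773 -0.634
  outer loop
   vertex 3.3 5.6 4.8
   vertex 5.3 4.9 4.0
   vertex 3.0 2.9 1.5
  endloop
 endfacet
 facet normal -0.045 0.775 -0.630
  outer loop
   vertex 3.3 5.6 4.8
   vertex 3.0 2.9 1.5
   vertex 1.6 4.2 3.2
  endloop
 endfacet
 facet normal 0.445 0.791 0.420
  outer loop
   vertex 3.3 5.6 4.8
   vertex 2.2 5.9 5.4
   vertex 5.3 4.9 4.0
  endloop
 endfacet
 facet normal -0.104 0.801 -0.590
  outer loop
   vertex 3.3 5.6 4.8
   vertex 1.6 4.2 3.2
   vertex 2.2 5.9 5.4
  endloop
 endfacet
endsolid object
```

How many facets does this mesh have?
12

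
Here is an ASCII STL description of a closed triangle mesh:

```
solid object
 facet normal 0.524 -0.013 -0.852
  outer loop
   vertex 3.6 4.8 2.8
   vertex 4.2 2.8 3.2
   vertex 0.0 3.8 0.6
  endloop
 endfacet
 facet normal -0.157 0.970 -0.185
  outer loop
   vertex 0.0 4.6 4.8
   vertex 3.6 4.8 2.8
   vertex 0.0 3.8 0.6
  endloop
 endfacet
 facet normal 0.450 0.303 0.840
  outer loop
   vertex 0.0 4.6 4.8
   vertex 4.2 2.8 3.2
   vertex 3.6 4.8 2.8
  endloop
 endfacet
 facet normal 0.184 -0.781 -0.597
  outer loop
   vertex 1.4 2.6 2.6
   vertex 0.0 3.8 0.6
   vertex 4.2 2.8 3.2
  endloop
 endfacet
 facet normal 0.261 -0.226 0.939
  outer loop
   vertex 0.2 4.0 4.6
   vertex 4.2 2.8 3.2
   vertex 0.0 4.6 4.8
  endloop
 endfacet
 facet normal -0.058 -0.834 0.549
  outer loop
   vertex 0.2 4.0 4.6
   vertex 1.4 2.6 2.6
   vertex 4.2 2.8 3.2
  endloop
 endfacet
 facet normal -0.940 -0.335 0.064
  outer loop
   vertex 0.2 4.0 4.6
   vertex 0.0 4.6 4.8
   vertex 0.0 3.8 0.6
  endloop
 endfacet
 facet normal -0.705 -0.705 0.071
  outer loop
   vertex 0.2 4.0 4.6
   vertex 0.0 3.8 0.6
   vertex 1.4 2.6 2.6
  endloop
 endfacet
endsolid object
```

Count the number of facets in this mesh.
8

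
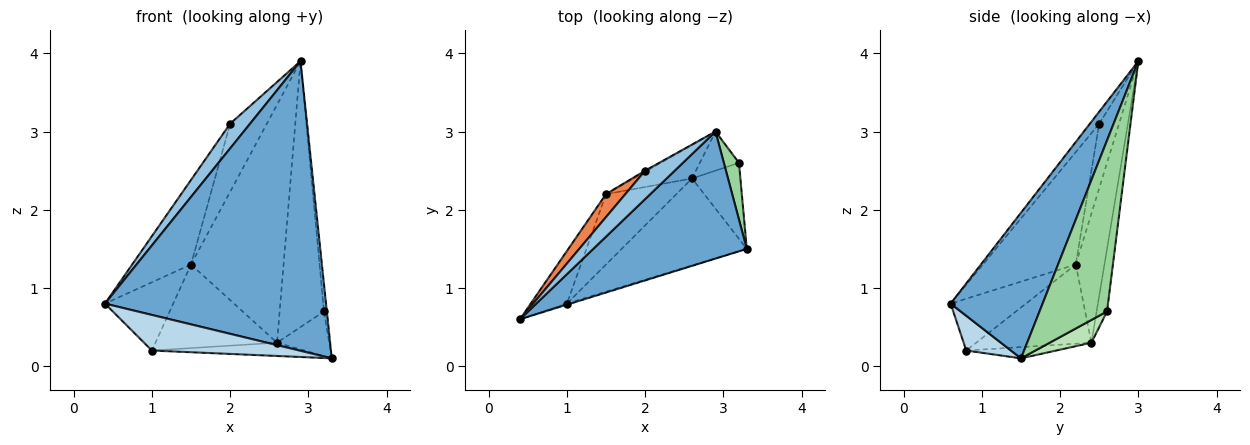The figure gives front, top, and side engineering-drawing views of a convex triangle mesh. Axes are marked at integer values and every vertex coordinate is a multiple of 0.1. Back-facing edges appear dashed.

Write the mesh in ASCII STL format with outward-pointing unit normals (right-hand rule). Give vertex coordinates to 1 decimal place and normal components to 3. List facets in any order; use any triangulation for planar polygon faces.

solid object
 facet normal 0.356 -0.856 0.375
  outer loop
   vertex 2.9 3.0 3.9
   vertex 0.4 0.6 0.8
   vertex 3.3 1.5 0.1
  endloop
 endfacet
 facet normal -0.294 -0.627 0.722
  outer loop
   vertex 2.0 2.5 3.1
   vertex 0.4 0.6 0.8
   vertex 2.9 3.0 3.9
  endloop
 endfacet
 facet normal 0.290 -0.957 -0.029
  outer loop
   vertex 1.0 0.8 0.2
   vertex 3.3 1.5 0.1
   vertex 0.4 0.6 0.8
  endloop
 endfacet
 facet normal -0.088 0.150 -0.985
  outer loop
   vertex 1.0 0.8 0.2
   vertex 2.6 2.4 0.3
   vertex 3.3 1.5 0.1
  endloop
 endfacet
 facet normal -0.836 0.530 0.144
  outer loop
   vertex 1.5 2.2 1.3
   vertex 0.4 0.6 0.8
   vertex 2.0 2.5 3.1
  endloop
 endfacet
 facet normal -0.658 0.596 -0.460
  outer loop
   vertex 1.5 2.2 1.3
   vertex 1.0 0.8 0.2
   vertex 0.4 0.6 0.8
  endloop
 endfacet
 facet normal -0.587 0.619 -0.522
  outer loop
   vertex 1.5 2.2 1.3
   vertex 2.6 2.4 0.3
   vertex 1.0 0.8 0.2
  endloop
 endfacet
 facet normal -0.476 0.879 -0.014
  outer loop
   vertex 1.5 2.2 1.3
   vertex 2.0 2.5 3.1
   vertex 2.9 3.0 3.9
  endloop
 endfacet
 facet normal -0.293 0.947 -0.133
  outer loop
   vertex 1.5 2.2 1.3
   vertex 2.9 3.0 3.9
   vertex 2.6 2.4 0.3
  endloop
 endfacet
 facet normal 0.995 0.042 0.088
  outer loop
   vertex 3.2 2.6 0.7
   vertex 2.9 3.0 3.9
   vertex 3.3 1.5 0.1
  endloop
 endfacet
 facet normal 0.376 0.470 -0.799
  outer loop
   vertex 3.2 2.6 0.7
   vertex 3.3 1.5 0.1
   vertex 2.6 2.4 0.3
  endloop
 endfacet
 facet normal -0.227 0.964 -0.142
  outer loop
   vertex 3.2 2.6 0.7
   vertex 2.6 2.4 0.3
   vertex 2.9 3.0 3.9
  endloop
 endfacet
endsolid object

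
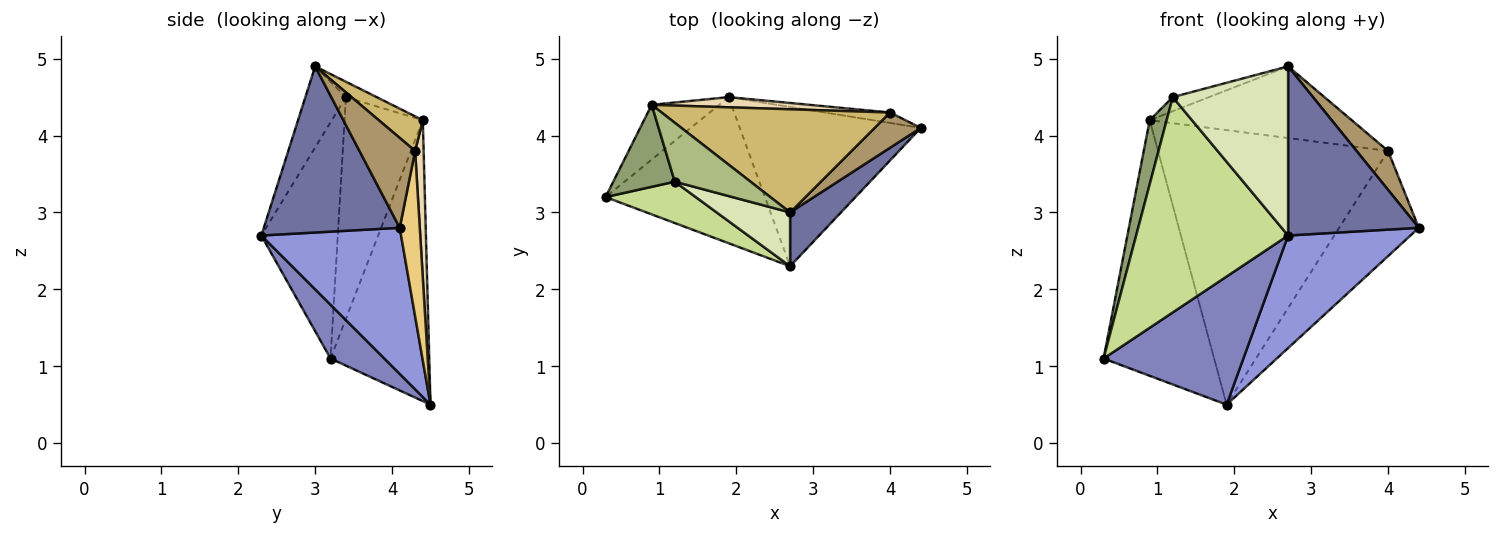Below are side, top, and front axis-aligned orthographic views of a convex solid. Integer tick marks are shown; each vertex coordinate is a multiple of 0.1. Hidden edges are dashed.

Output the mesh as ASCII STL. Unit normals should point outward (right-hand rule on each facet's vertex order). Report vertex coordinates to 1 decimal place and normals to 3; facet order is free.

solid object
 facet normal 0.704 -0.677 0.215
  outer loop
   vertex 2.7 3.0 4.9
   vertex 2.7 2.3 2.7
   vertex 4.4 4.1 2.8
  endloop
 endfacet
 facet normal 0.246 -0.639 -0.729
  outer loop
   vertex 1.9 4.5 0.5
   vertex 2.7 2.3 2.7
   vertex 0.3 3.2 1.1
  endloop
 endfacet
 facet normal 0.550 -0.482 -0.682
  outer loop
   vertex 1.9 4.5 0.5
   vertex 4.4 4.1 2.8
   vertex 2.7 2.3 2.7
  endloop
 endfacet
 facet normal -0.658 0.737 -0.158
  outer loop
   vertex 1.9 4.5 0.5
   vertex 0.3 3.2 1.1
   vertex 0.9 4.4 4.2
  endloop
 endfacet
 facet normal -0.943 -0.204 0.262
  outer loop
   vertex 1.2 3.4 4.5
   vertex 0.9 4.4 4.2
   vertex 0.3 3.2 1.1
  endloop
 endfacet
 facet normal -0.194 0.228 0.954
  outer loop
   vertex 1.2 3.4 4.5
   vertex 2.7 3.0 4.9
   vertex 0.9 4.4 4.2
  endloop
 endfacet
 facet normal -0.443 -0.881 0.169
  outer loop
   vertex 1.2 3.4 4.5
   vertex 0.3 3.2 1.1
   vertex 2.7 2.3 2.7
  endloop
 endfacet
 facet normal -0.318 -0.904 0.288
  outer loop
   vertex 1.2 3.4 4.5
   vertex 2.7 2.3 2.7
   vertex 2.7 3.0 4.9
  endloop
 endfacet
 facet normal 0.795 -0.450 0.408
  outer loop
   vertex 4.0 4.3 3.8
   vertex 2.7 3.0 4.9
   vertex 4.4 4.1 2.8
  endloop
 endfacet
 facet normal 0.123 0.566 0.815
  outer loop
   vertex 4.0 4.3 3.8
   vertex 0.9 4.4 4.2
   vertex 2.7 3.0 4.9
  endloop
 endfacet
 facet normal 0.243 0.965 -0.096
  outer loop
   vertex 4.0 4.3 3.8
   vertex 4.4 4.1 2.8
   vertex 1.9 4.5 0.5
  endloop
 endfacet
 facet normal 0.037 0.999 0.037
  outer loop
   vertex 4.0 4.3 3.8
   vertex 1.9 4.5 0.5
   vertex 0.9 4.4 4.2
  endloop
 endfacet
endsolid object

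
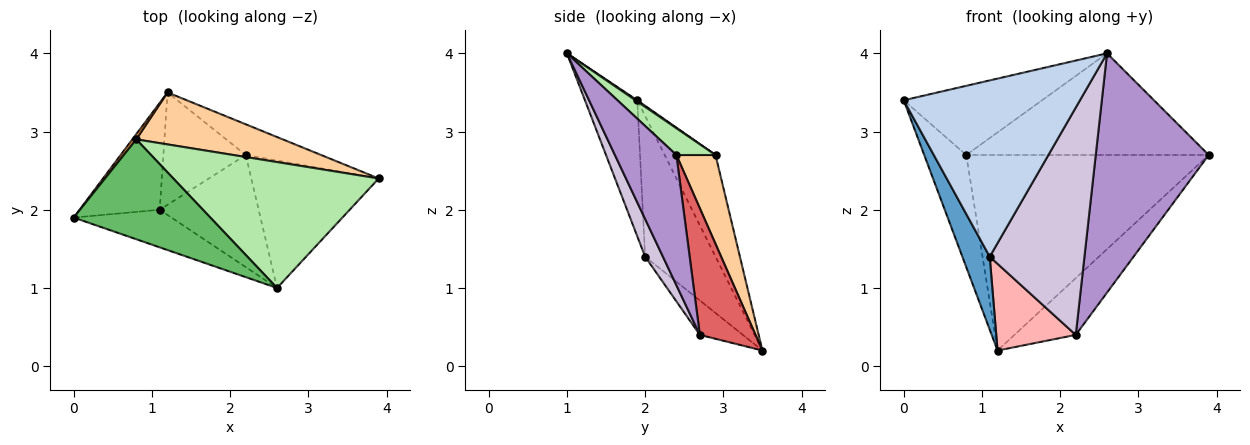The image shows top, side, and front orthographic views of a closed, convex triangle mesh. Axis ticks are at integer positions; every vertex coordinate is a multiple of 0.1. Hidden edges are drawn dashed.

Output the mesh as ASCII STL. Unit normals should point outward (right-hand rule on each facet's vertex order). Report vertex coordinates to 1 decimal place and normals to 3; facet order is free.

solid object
 facet normal -0.823 -0.320 -0.469
  outer loop
   vertex 1.1 2.0 1.4
   vertex 0.0 1.9 3.4
   vertex 1.2 3.5 0.2
  endloop
 endfacet
 facet normal -0.279 -0.939 -0.200
  outer loop
   vertex 1.1 2.0 1.4
   vertex 2.6 1.0 4.0
   vertex 0.0 1.9 3.4
  endloop
 endfacet
 facet normal -0.770 0.637 0.030
  outer loop
   vertex 0.8 2.9 2.7
   vertex 1.2 3.5 0.2
   vertex 0.0 1.9 3.4
  endloop
 endfacet
 facet normal 0.154 0.955 0.254
  outer loop
   vertex 0.8 2.9 2.7
   vertex 3.9 2.4 2.7
   vertex 1.2 3.5 0.2
  endloop
 endfacet
 facet normal 0.007 0.569 0.822
  outer loop
   vertex 0.8 2.9 2.7
   vertex 0.0 1.9 3.4
   vertex 2.6 1.0 4.0
  endloop
 endfacet
 facet normal 0.101 0.625 0.774
  outer loop
   vertex 0.8 2.9 2.7
   vertex 2.6 1.0 4.0
   vertex 3.9 2.4 2.7
  endloop
 endfacet
 facet normal 0.624 0.687 -0.372
  outer loop
   vertex 2.2 2.7 0.4
   vertex 1.2 3.5 0.2
   vertex 3.9 2.4 2.7
  endloop
 endfacet
 facet normal -0.314 -0.580 -0.751
  outer loop
   vertex 2.2 2.7 0.4
   vertex 1.1 2.0 1.4
   vertex 1.2 3.5 0.2
  endloop
 endfacet
 facet normal 0.433 -0.796 -0.424
  outer loop
   vertex 2.2 2.7 0.4
   vertex 3.9 2.4 2.7
   vertex 2.6 1.0 4.0
  endloop
 endfacet
 facet normal 0.166 -0.884 -0.436
  outer loop
   vertex 2.2 2.7 0.4
   vertex 2.6 1.0 4.0
   vertex 1.1 2.0 1.4
  endloop
 endfacet
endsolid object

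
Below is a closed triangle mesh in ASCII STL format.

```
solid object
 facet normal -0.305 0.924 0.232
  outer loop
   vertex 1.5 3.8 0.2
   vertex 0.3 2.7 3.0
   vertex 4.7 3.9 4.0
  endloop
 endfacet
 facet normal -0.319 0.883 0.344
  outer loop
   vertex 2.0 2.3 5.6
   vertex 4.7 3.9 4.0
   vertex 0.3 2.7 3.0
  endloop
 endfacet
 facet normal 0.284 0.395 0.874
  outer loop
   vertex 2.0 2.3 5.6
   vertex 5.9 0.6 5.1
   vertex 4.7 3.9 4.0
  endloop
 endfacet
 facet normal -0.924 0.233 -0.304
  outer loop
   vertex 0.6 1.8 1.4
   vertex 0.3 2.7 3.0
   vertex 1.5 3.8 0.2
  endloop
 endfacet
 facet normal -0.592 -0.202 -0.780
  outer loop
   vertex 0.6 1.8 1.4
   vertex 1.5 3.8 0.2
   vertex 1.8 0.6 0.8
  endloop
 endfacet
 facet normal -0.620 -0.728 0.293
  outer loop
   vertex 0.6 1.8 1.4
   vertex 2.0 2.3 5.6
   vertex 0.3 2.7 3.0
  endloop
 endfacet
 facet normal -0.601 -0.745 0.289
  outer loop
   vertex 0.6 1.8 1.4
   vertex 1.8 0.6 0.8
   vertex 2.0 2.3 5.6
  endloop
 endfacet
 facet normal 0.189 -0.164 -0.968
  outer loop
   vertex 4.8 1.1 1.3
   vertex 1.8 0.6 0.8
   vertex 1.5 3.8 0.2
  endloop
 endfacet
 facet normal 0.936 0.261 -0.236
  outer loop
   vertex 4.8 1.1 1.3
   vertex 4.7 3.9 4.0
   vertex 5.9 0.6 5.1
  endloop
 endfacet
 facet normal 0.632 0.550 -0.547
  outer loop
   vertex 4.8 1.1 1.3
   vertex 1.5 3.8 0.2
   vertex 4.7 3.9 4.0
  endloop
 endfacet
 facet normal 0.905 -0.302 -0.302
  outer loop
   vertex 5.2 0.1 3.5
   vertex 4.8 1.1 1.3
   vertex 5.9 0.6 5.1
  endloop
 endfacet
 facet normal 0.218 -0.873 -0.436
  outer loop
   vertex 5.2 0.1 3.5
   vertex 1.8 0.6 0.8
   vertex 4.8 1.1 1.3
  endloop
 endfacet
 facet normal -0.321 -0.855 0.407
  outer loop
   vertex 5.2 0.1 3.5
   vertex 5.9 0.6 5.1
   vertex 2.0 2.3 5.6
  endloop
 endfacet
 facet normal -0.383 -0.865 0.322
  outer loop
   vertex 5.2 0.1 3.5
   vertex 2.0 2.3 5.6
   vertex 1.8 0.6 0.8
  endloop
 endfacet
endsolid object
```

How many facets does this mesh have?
14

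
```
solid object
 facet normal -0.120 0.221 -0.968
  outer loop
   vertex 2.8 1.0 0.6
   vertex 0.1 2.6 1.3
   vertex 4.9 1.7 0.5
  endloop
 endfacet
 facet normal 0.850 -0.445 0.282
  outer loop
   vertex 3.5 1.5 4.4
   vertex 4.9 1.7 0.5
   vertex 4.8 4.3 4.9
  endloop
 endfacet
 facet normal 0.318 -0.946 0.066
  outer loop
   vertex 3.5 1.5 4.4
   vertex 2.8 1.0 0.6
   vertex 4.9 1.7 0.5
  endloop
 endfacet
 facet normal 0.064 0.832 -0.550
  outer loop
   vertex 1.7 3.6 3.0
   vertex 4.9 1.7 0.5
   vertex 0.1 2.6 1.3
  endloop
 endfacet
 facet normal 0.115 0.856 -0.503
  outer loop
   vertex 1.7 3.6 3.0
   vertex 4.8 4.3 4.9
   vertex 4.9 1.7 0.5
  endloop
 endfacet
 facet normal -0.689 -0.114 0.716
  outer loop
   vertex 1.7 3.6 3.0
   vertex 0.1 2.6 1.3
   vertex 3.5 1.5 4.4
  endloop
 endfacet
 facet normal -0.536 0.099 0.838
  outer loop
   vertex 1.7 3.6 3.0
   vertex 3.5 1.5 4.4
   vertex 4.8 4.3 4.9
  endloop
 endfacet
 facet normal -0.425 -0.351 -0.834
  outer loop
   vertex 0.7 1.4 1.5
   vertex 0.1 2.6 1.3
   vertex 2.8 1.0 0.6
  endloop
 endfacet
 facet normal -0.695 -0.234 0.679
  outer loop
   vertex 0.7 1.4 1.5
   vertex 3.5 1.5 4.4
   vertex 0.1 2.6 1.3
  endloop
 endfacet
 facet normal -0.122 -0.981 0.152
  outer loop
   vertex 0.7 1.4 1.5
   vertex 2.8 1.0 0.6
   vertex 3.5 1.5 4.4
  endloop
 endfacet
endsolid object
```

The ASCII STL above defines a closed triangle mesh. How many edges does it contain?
15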